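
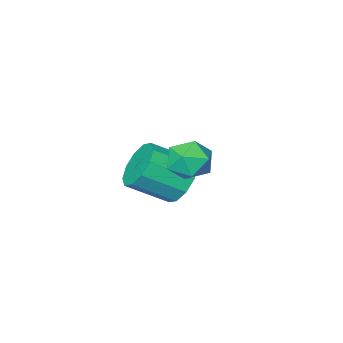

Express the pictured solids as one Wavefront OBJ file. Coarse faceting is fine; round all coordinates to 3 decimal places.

v 2.091 -2.159 -3.731
v 2.622 -2.067 -4.427
v 3.781 -2.688 -3.624
v 3.249 -2.781 -2.929
v 2.657 -1.615 -4.127
v 3.816 -2.236 -3.324
v 2.476 -1.37 -3.676
v 3.634 -1.991 -2.874
v 2.148 -1.427 -3.247
v 3.306 -2.048 -2.444
v 1.798 -1.764 -3.002
v 2.956 -2.385 -2.199
v 1.559 -2.252 -3.036
v 2.718 -2.873 -2.233
v 1.524 -2.704 -3.336
v 2.683 -3.325 -2.533
v 1.706 -2.949 -3.786
v 2.864 -3.57 -2.984
v 2.034 -2.892 -4.216
v 3.192 -3.513 -3.413
v 2.384 -2.555 -4.461
v 3.542 -3.176 -3.658
v 4.201 0.958 -0.378
v 4.44 0.579 -0.988
v 3.04 0.701 -0.672
v 3.279 0.322 -1.282
v 3.411 0.046 -0.59
v 4.129 0.205 -0.408
v 3.351 1.075 -1.252
v 4.069 1.234 -1.07
v 3.915 0.651 -1.528
v 3.952 0.015 -1.119
v 3.528 1.265 -0.541
v 3.565 0.629 -0.132
f 2 1 5
f 2 5 3
f 3 5 6
f 3 6 4
f 5 1 7
f 5 7 6
f 6 7 8
f 6 8 4
f 7 1 9
f 7 9 8
f 8 9 10
f 8 10 4
f 9 1 11
f 9 11 10
f 10 11 12
f 10 12 4
f 11 1 13
f 11 13 12
f 12 13 14
f 12 14 4
f 13 1 15
f 13 15 14
f 14 15 16
f 14 16 4
f 15 1 17
f 15 17 16
f 16 17 18
f 16 18 4
f 17 1 19
f 17 19 18
f 18 19 20
f 18 20 4
f 19 1 21
f 19 21 20
f 20 21 22
f 20 22 4
f 21 1 2
f 21 2 22
f 22 2 3
f 22 3 4
f 23 34 28
f 23 28 24
f 23 24 30
f 23 30 33
f 23 33 34
f 24 28 32
f 28 34 27
f 34 33 25
f 33 30 29
f 30 24 31
f 26 32 27
f 26 27 25
f 26 25 29
f 26 29 31
f 26 31 32
f 27 32 28
f 25 27 34
f 29 25 33
f 31 29 30
f 32 31 24



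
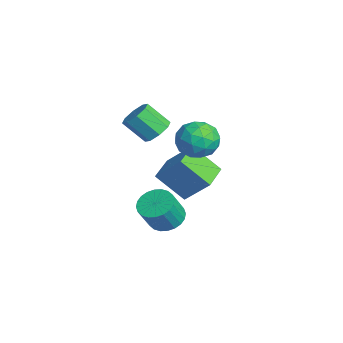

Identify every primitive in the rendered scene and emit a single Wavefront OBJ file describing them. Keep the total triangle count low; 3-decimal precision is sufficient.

v 0.254 0.904 2.626
v 0.768 1.31 3.213
v 0.241 0.262 4.401
v -0.274 -0.144 3.814
v 0.153 1.581 3.179
v -0.374 0.533 4.367
v -0.404 1.456 2.821
v -0.931 0.407 4.009
v -0.575 1.007 2.349
v -1.102 -0.042 3.537
v -0.261 0.498 2.039
v -0.788 -0.55 3.227
v 0.354 0.227 2.073
v -0.173 -0.821 3.261
v 0.911 0.353 2.431
v 0.384 -0.696 3.619
v 1.082 0.802 2.903
v 0.555 -0.247 4.091
v 0.551 2.219 -2.425
v -0.217 0.865 -0.942
v -0.923 3.207 -2.287
v -1.691 1.852 -0.804
v 1.431 3.328 -0.956
v 0.663 1.973 0.527
v -0.043 4.315 -0.818
v -0.811 2.961 0.665
v 1.774 3.695 2.81
v 2.43 3.143 1.943
v 1.31 1.937 3.577
v 1.966 1.385 2.71
v 2.525 2.038 3.575
v 2.812 3.125 3.101
v 0.928 1.955 2.419
v 1.215 3.042 1.945
v 1.908 2.068 1.701
v 2.895 2.119 2.416
v 0.845 2.961 3.104
v 1.832 3.012 3.819
v 2.143 3.573 2.309
v 1.597 1.507 3.211
v 1.926 1.891 3.72
v 2.312 1.566 3.21
v 2.367 3.563 2.99
v 2.753 3.238 2.48
v 2.809 2.589 3.44
v 0.987 1.842 3.04
v 1.373 1.517 2.53
v 1.428 3.514 2.31
v 1.814 3.189 1.8
v 0.931 2.491 2.08
v 2.221 2.617 1.657
v 1.949 1.584 2.108
v 1.338 1.919 1.937
v 1.507 2.557 1.658
v 2.802 2.647 2.077
v 2.529 1.614 2.528
v 2.857 1.998 3.037
v 3.026 2.636 2.758
v 2.494 2.015 1.935
v 1.211 3.466 2.992
v 0.938 2.433 3.443
v 0.714 2.444 2.762
v 0.883 3.082 2.483
v 1.791 3.496 3.412
v 1.519 2.463 3.863
v 2.233 2.523 3.862
v 2.402 3.161 3.583
v 1.246 3.065 3.585
v 0.646 1.264 -3.543
v 1.63 1.446 -3.789
v 2.137 0.718 -2.304
v 1.154 0.536 -2.057
v 1.535 1.783 -3.592
v 2.042 1.055 -2.107
v 1.305 2.041 -3.387
v 1.812 1.313 -1.902
v 0.974 2.18 -3.205
v 1.482 1.452 -1.72
v 0.594 2.18 -3.075
v 1.101 1.453 -1.59
v 0.222 2.041 -3.017
v 0.729 1.313 -1.531
v -0.086 1.783 -3.038
v 0.421 1.055 -1.553
v -0.282 1.447 -3.136
v 0.225 0.719 -1.651
v -0.337 1.082 -3.296
v 0.17 0.354 -1.811
v -0.242 0.745 -3.493
v 0.265 0.017 -2.008
v -0.012 0.487 -3.698
v 0.495 -0.241 -2.213
v 0.318 0.348 -3.88
v 0.826 -0.38 -2.395
v 0.699 0.347 -4.01
v 1.206 -0.38 -2.525
v 1.071 0.487 -4.069
v 1.578 -0.241 -2.583
v 1.379 0.745 -4.047
v 1.886 0.017 -2.562
v 1.575 1.081 -3.949
v 2.082 0.353 -2.464
f 2 1 5
f 2 5 3
f 3 5 6
f 3 6 4
f 5 1 7
f 5 7 6
f 6 7 8
f 6 8 4
f 7 1 9
f 7 9 8
f 8 9 10
f 8 10 4
f 9 1 11
f 9 11 10
f 10 11 12
f 10 12 4
f 11 1 13
f 11 13 12
f 12 13 14
f 12 14 4
f 13 1 15
f 13 15 14
f 14 15 16
f 14 16 4
f 15 1 17
f 15 17 16
f 16 17 18
f 16 18 4
f 17 1 2
f 17 2 18
f 18 2 3
f 18 3 4
f 20 22 19
f 23 20 19
f 19 22 21
f 21 23 19
f 20 26 22
f 24 20 23
f 24 26 20
f 22 26 21
f 25 23 21
f 21 26 25
f 25 24 23
f 26 24 25
f 27 64 43
f 64 38 67
f 43 67 32
f 64 67 43
f 27 43 39
f 43 32 44
f 39 44 28
f 43 44 39
f 27 39 48
f 39 28 49
f 48 49 34
f 39 49 48
f 27 48 60
f 48 34 63
f 60 63 37
f 48 63 60
f 27 60 64
f 60 37 68
f 64 68 38
f 60 68 64
f 28 44 55
f 44 32 58
f 55 58 36
f 44 58 55
f 32 67 45
f 67 38 66
f 45 66 31
f 67 66 45
f 38 68 65
f 68 37 61
f 65 61 29
f 68 61 65
f 37 63 62
f 63 34 50
f 62 50 33
f 63 50 62
f 34 49 54
f 49 28 51
f 54 51 35
f 49 51 54
f 30 56 42
f 56 36 57
f 42 57 31
f 56 57 42
f 30 42 40
f 42 31 41
f 40 41 29
f 42 41 40
f 30 40 47
f 40 29 46
f 47 46 33
f 40 46 47
f 30 47 52
f 47 33 53
f 52 53 35
f 47 53 52
f 30 52 56
f 52 35 59
f 56 59 36
f 52 59 56
f 31 57 45
f 57 36 58
f 45 58 32
f 57 58 45
f 29 41 65
f 41 31 66
f 65 66 38
f 41 66 65
f 33 46 62
f 46 29 61
f 62 61 37
f 46 61 62
f 35 53 54
f 53 33 50
f 54 50 34
f 53 50 54
f 36 59 55
f 59 35 51
f 55 51 28
f 59 51 55
f 70 69 73
f 70 73 71
f 71 73 74
f 71 74 72
f 73 69 75
f 73 75 74
f 74 75 76
f 74 76 72
f 75 69 77
f 75 77 76
f 76 77 78
f 76 78 72
f 77 69 79
f 77 79 78
f 78 79 80
f 78 80 72
f 79 69 81
f 79 81 80
f 80 81 82
f 80 82 72
f 81 69 83
f 81 83 82
f 82 83 84
f 82 84 72
f 83 69 85
f 83 85 84
f 84 85 86
f 84 86 72
f 85 69 87
f 85 87 86
f 86 87 88
f 86 88 72
f 87 69 89
f 87 89 88
f 88 89 90
f 88 90 72
f 89 69 91
f 89 91 90
f 90 91 92
f 90 92 72
f 91 69 93
f 91 93 92
f 92 93 94
f 92 94 72
f 93 69 95
f 93 95 94
f 94 95 96
f 94 96 72
f 95 69 97
f 95 97 96
f 96 97 98
f 96 98 72
f 97 69 99
f 97 99 98
f 98 99 100
f 98 100 72
f 99 69 101
f 99 101 100
f 100 101 102
f 100 102 72
f 101 69 70
f 101 70 102
f 102 70 71
f 102 71 72



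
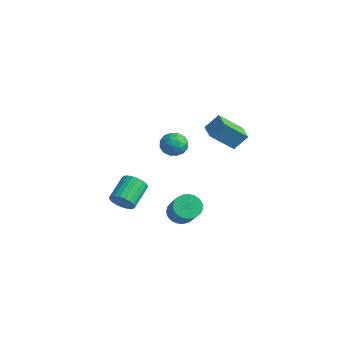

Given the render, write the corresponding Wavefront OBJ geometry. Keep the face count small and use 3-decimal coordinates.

v -1.512 -0.916 -3.046
v -1.241 -0.485 -3.65
v -1.778 0.907 -2.898
v -2.048 0.476 -2.294
v -1.548 -0.551 -3.746
v -2.085 0.84 -2.994
v -1.849 -0.681 -3.721
v -2.386 0.71 -2.969
v -2.091 -0.851 -3.579
v -2.628 0.54 -2.827
v -2.234 -1.033 -3.345
v -2.77 0.359 -2.593
v -2.251 -1.194 -3.059
v -2.788 0.198 -2.307
v -2.141 -1.307 -2.771
v -2.677 0.085 -2.019
v -1.921 -1.352 -2.53
v -2.458 0.039 -1.779
v -1.631 -1.322 -2.379
v -2.168 0.069 -1.627
v -1.321 -1.222 -2.343
v -1.857 0.17 -1.591
v -1.043 -1.068 -2.428
v -1.58 0.323 -1.677
v -0.846 -0.889 -2.621
v -1.383 0.503 -1.869
v -0.765 -0.714 -2.886
v -1.301 0.678 -2.135
v -0.812 -0.574 -3.18
v -1.349 0.818 -2.428
v -0.981 -0.493 -3.45
v -1.517 0.899 -2.698
v 2.252 3.471 2.013
v 1.671 2.258 3.253
v 2.616 4.153 2.851
v 2.035 2.939 4.091
v 3.225 2.981 1.989
v 2.644 1.767 3.229
v 3.589 3.662 2.827
v 3.008 2.449 4.067
v -2.78 4.602 -1.371
v -2.093 4.08 -1.499
v -3.307 3.68 -0.441
v -2.62 3.158 -0.569
v -2.517 3.923 -0.162
v -2.191 4.493 -0.737
v -3.209 3.267 -1.203
v -2.883 3.837 -1.778
v -2.358 3.255 -1.395
v -1.93 3.66 -0.751
v -3.47 4.1 -1.189
v -3.042 4.505 -0.545
v -2.39 4.422 -1.517
v -3.01 3.338 -0.423
v -2.95 3.788 -0.184
v -2.546 3.481 -0.259
v -2.448 4.665 -1.069
v -2.044 4.357 -1.144
v -2.293 4.265 -0.358
v -3.356 3.403 -0.796
v -2.952 3.095 -0.871
v -2.854 4.279 -1.681
v -2.45 3.972 -1.756
v -3.107 3.495 -1.582
v -2.142 3.63 -1.531
v -2.452 3.088 -0.984
v -2.798 3.152 -1.357
v -2.606 3.487 -1.695
v -1.89 3.868 -1.153
v -2.201 3.326 -0.606
v -2.14 3.776 -0.366
v -1.948 4.111 -0.704
v -2.046 3.383 -1.092
v -3.199 4.434 -1.334
v -3.51 3.892 -0.787
v -3.452 3.649 -1.236
v -3.26 3.984 -1.574
v -2.948 4.672 -0.956
v -3.258 4.13 -0.409
v -2.794 4.273 -0.245
v -2.602 4.608 -0.583
v -3.354 4.377 -0.848
v -0.064 2.123 -4.472
v 0.455 1.834 -5.066
v 1.783 1.167 -3.581
v 1.264 1.457 -2.988
v 0.57 2.16 -5.022
v 1.898 1.494 -3.537
v 0.576 2.481 -4.883
v 1.903 1.815 -3.399
v 0.471 2.739 -4.673
v 1.798 2.073 -3.189
v 0.273 2.891 -4.429
v 1.6 2.225 -2.944
v 0.017 2.911 -4.191
v 1.345 2.244 -2.707
v -0.252 2.794 -4.003
v 1.075 2.127 -2.518
v -0.489 2.561 -3.895
v 0.838 1.894 -2.411
v -0.653 2.252 -3.888
v 0.674 1.586 -2.403
v -0.714 1.921 -3.981
v 0.613 1.255 -2.496
v -0.663 1.625 -4.16
v 0.664 0.959 -2.675
v -0.509 1.415 -4.392
v 0.818 0.749 -2.907
v -0.277 1.328 -4.638
v 1.05 0.662 -3.154
v -0.009 1.378 -4.856
v 1.319 0.712 -3.371
v 0.251 1.557 -5.007
v 1.578 0.891 -3.523
f 2 1 5
f 2 5 3
f 3 5 6
f 3 6 4
f 5 1 7
f 5 7 6
f 6 7 8
f 6 8 4
f 7 1 9
f 7 9 8
f 8 9 10
f 8 10 4
f 9 1 11
f 9 11 10
f 10 11 12
f 10 12 4
f 11 1 13
f 11 13 12
f 12 13 14
f 12 14 4
f 13 1 15
f 13 15 14
f 14 15 16
f 14 16 4
f 15 1 17
f 15 17 16
f 16 17 18
f 16 18 4
f 17 1 19
f 17 19 18
f 18 19 20
f 18 20 4
f 19 1 21
f 19 21 20
f 20 21 22
f 20 22 4
f 21 1 23
f 21 23 22
f 22 23 24
f 22 24 4
f 23 1 25
f 23 25 24
f 24 25 26
f 24 26 4
f 25 1 27
f 25 27 26
f 26 27 28
f 26 28 4
f 27 1 29
f 27 29 28
f 28 29 30
f 28 30 4
f 29 1 31
f 29 31 30
f 30 31 32
f 30 32 4
f 31 1 2
f 31 2 32
f 32 2 3
f 32 3 4
f 34 36 33
f 37 34 33
f 33 36 35
f 35 37 33
f 34 40 36
f 38 34 37
f 38 40 34
f 36 40 35
f 39 37 35
f 35 40 39
f 39 38 37
f 40 38 39
f 41 78 57
f 78 52 81
f 57 81 46
f 78 81 57
f 41 57 53
f 57 46 58
f 53 58 42
f 57 58 53
f 41 53 62
f 53 42 63
f 62 63 48
f 53 63 62
f 41 62 74
f 62 48 77
f 74 77 51
f 62 77 74
f 41 74 78
f 74 51 82
f 78 82 52
f 74 82 78
f 42 58 69
f 58 46 72
f 69 72 50
f 58 72 69
f 46 81 59
f 81 52 80
f 59 80 45
f 81 80 59
f 52 82 79
f 82 51 75
f 79 75 43
f 82 75 79
f 51 77 76
f 77 48 64
f 76 64 47
f 77 64 76
f 48 63 68
f 63 42 65
f 68 65 49
f 63 65 68
f 44 70 56
f 70 50 71
f 56 71 45
f 70 71 56
f 44 56 54
f 56 45 55
f 54 55 43
f 56 55 54
f 44 54 61
f 54 43 60
f 61 60 47
f 54 60 61
f 44 61 66
f 61 47 67
f 66 67 49
f 61 67 66
f 44 66 70
f 66 49 73
f 70 73 50
f 66 73 70
f 45 71 59
f 71 50 72
f 59 72 46
f 71 72 59
f 43 55 79
f 55 45 80
f 79 80 52
f 55 80 79
f 47 60 76
f 60 43 75
f 76 75 51
f 60 75 76
f 49 67 68
f 67 47 64
f 68 64 48
f 67 64 68
f 50 73 69
f 73 49 65
f 69 65 42
f 73 65 69
f 84 83 87
f 84 87 85
f 85 87 88
f 85 88 86
f 87 83 89
f 87 89 88
f 88 89 90
f 88 90 86
f 89 83 91
f 89 91 90
f 90 91 92
f 90 92 86
f 91 83 93
f 91 93 92
f 92 93 94
f 92 94 86
f 93 83 95
f 93 95 94
f 94 95 96
f 94 96 86
f 95 83 97
f 95 97 96
f 96 97 98
f 96 98 86
f 97 83 99
f 97 99 98
f 98 99 100
f 98 100 86
f 99 83 101
f 99 101 100
f 100 101 102
f 100 102 86
f 101 83 103
f 101 103 102
f 102 103 104
f 102 104 86
f 103 83 105
f 103 105 104
f 104 105 106
f 104 106 86
f 105 83 107
f 105 107 106
f 106 107 108
f 106 108 86
f 107 83 109
f 107 109 108
f 108 109 110
f 108 110 86
f 109 83 111
f 109 111 110
f 110 111 112
f 110 112 86
f 111 83 113
f 111 113 112
f 112 113 114
f 112 114 86
f 113 83 84
f 113 84 114
f 114 84 85
f 114 85 86



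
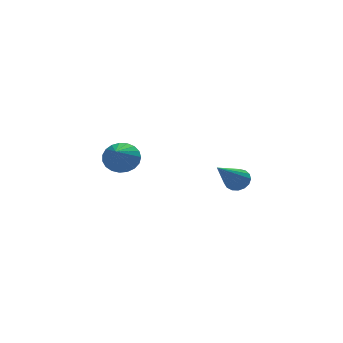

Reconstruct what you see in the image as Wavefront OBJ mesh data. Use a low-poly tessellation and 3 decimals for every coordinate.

v -2.747 2.682 -2.645
v -2.132 2.823 -2.046
v -3.313 1.038 -1.675
v -2.415 3.002 -1.907
v -2.754 3.125 -1.896
v -3.093 3.172 -2.014
v -3.372 3.134 -2.242
v -3.543 3.018 -2.539
v -3.576 2.843 -2.854
v -3.466 2.641 -3.133
v -3.232 2.446 -3.327
v -2.914 2.291 -3.404
v -2.567 2.204 -3.349
v -2.251 2.2 -3.172
v -2.021 2.279 -2.905
v -1.917 2.427 -2.592
v -1.956 2.62 -2.288
v 1.198 -2.652 -2.379
v 1.69 -2.775 -2.041
v 0.002 -3.988 -1.121
v 1.571 -2.544 -1.909
v 1.366 -2.337 -1.885
v 1.123 -2.203 -1.974
v 0.896 -2.172 -2.155
v 0.739 -2.25 -2.388
v 0.687 -2.421 -2.619
v 0.752 -2.645 -2.795
v 0.919 -2.871 -2.876
v 1.15 -3.046 -2.843
v 1.392 -3.131 -2.703
v 1.589 -3.107 -2.49
v 1.697 -2.978 -2.251
f 2 1 4
f 2 4 3
f 4 1 5
f 4 5 3
f 5 1 6
f 5 6 3
f 6 1 7
f 6 7 3
f 7 1 8
f 7 8 3
f 8 1 9
f 8 9 3
f 9 1 10
f 9 10 3
f 10 1 11
f 10 11 3
f 11 1 12
f 11 12 3
f 12 1 13
f 12 13 3
f 13 1 14
f 13 14 3
f 14 1 15
f 14 15 3
f 15 1 16
f 15 16 3
f 16 1 17
f 16 17 3
f 17 1 2
f 17 2 3
f 19 18 21
f 19 21 20
f 21 18 22
f 21 22 20
f 22 18 23
f 22 23 20
f 23 18 24
f 23 24 20
f 24 18 25
f 24 25 20
f 25 18 26
f 25 26 20
f 26 18 27
f 26 27 20
f 27 18 28
f 27 28 20
f 28 18 29
f 28 29 20
f 29 18 30
f 29 30 20
f 30 18 31
f 30 31 20
f 31 18 32
f 31 32 20
f 32 18 19
f 32 19 20



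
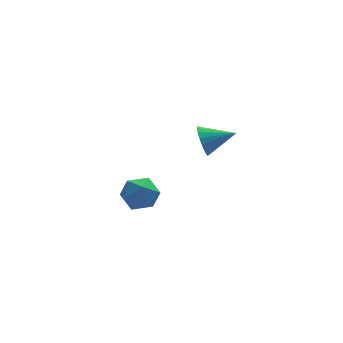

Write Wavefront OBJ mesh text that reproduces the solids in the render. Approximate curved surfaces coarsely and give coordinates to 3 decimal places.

v 0.513 1.841 -3.577
v 1.432 1.349 -3.942
v -0.292 0.251 -3.458
v 0.627 -0.241 -3.823
v 0.611 0.225 -2.822
v 1.108 1.208 -2.896
v 0.032 0.392 -4.504
v 0.529 1.375 -4.578
v 1.134 0.453 -4.515
v 1.492 0.35 -3.476
v -0.352 1.25 -3.924
v 0.006 1.147 -2.885
v 2.625 -3.387 2.627
v 2.929 -2.99 1.903
v 4.155 -3.673 3.113
v 2.906 -2.711 2.139
v 2.835 -2.549 2.459
v 2.728 -2.532 2.808
v 2.602 -2.662 3.126
v 2.481 -2.918 3.358
v 2.385 -3.255 3.464
v 2.33 -3.615 3.424
v 2.326 -3.935 3.248
v 2.374 -4.161 2.963
v 2.465 -4.252 2.621
v 2.584 -4.195 2.28
v 2.711 -3.997 1.999
v 2.822 -3.694 1.827
v 2.899 -3.338 1.793
f 1 12 6
f 1 6 2
f 1 2 8
f 1 8 11
f 1 11 12
f 2 6 10
f 6 12 5
f 12 11 3
f 11 8 7
f 8 2 9
f 4 10 5
f 4 5 3
f 4 3 7
f 4 7 9
f 4 9 10
f 5 10 6
f 3 5 12
f 7 3 11
f 9 7 8
f 10 9 2
f 14 13 16
f 14 16 15
f 16 13 17
f 16 17 15
f 17 13 18
f 17 18 15
f 18 13 19
f 18 19 15
f 19 13 20
f 19 20 15
f 20 13 21
f 20 21 15
f 21 13 22
f 21 22 15
f 22 13 23
f 22 23 15
f 23 13 24
f 23 24 15
f 24 13 25
f 24 25 15
f 25 13 26
f 25 26 15
f 26 13 27
f 26 27 15
f 27 13 28
f 27 28 15
f 28 13 29
f 28 29 15
f 29 13 14
f 29 14 15



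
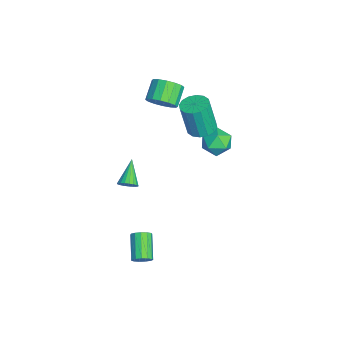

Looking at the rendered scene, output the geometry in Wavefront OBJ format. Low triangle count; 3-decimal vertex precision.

v -2.927 4.265 -1.571
v -2.388 3.427 -1.735
v -3.732 3.513 -0.365
v -3.193 2.675 -0.529
v -2.747 3.493 -0.143
v -2.25 3.959 -0.888
v -3.87 2.981 -1.212
v -3.373 3.447 -1.957
v -2.972 2.634 -1.513
v -2.278 2.95 -0.852
v -3.842 3.99 -1.248
v -3.148 4.306 -0.587
v -2.823 0.339 2.892
v -2.287 0.259 3.66
v -3.342 0.661 4.437
v -3.877 0.741 3.668
v -2.224 0.717 3.509
v -3.278 1.119 4.286
v -2.32 1.074 3.193
v -3.375 1.476 3.97
v -2.552 1.234 2.796
v -3.606 1.636 3.573
v -2.856 1.154 2.425
v -3.91 1.556 3.202
v -3.151 0.856 2.178
v -4.205 1.258 2.955
v -3.358 0.419 2.123
v -4.413 0.821 2.9
v -3.422 -0.039 2.274
v -4.476 0.363 3.051
v -3.325 -0.396 2.59
v -4.38 0.006 3.367
v -3.094 -0.556 2.987
v -4.148 -0.154 3.764
v -2.79 -0.476 3.358
v -3.844 -0.074 4.135
v -2.495 -0.178 3.605
v -3.549 0.224 4.382
v 3.314 -1.636 1.725
v 3.634 -1.331 2.101
v 1.986 -1.384 2.655
v 3.56 -1.16 1.948
v 3.443 -1.071 1.757
v 3.304 -1.08 1.56
v 3.166 -1.185 1.392
v 3.054 -1.368 1.282
v 2.987 -1.597 1.248
v 2.977 -1.833 1.297
v 3.024 -2.035 1.42
v 3.122 -2.168 1.596
v 3.253 -2.209 1.794
v 3.395 -2.151 1.98
v 3.522 -2.004 2.123
v 3.614 -1.793 2.197
v 3.653 -1.555 2.189
v -2.524 2.598 0.823
v -1.7 2.894 0.91
v -1.772 2.458 3.045
v -2.596 2.162 2.957
v -1.965 3.259 0.976
v -2.036 2.824 3.111
v -2.379 3.447 1.001
v -2.45 3.012 3.136
v -2.832 3.408 0.978
v -2.903 2.972 3.112
v -3.203 3.151 0.913
v -3.274 2.715 3.048
v -3.392 2.746 0.824
v -3.463 2.311 2.959
v -3.348 2.302 0.735
v -3.42 1.866 2.87
v -3.084 1.936 0.669
v -3.155 1.501 2.804
v -2.67 1.748 0.644
v -2.741 1.313 2.779
v -2.217 1.788 0.668
v -2.288 1.352 2.802
v -1.846 2.045 0.732
v -1.917 1.609 2.867
v -1.657 2.449 0.821
v -1.728 2.014 2.956
v 4.469 -0.942 -4.021
v 4.781 -0.964 -3.509
v 3.363 -0.98 -2.647
v 3.051 -0.958 -3.159
v 4.735 -0.637 -3.579
v 3.317 -0.652 -2.716
v 4.605 -0.406 -3.789
v 3.186 -0.422 -2.926
v 4.431 -0.346 -4.072
v 3.013 -0.361 -3.21
v 4.27 -0.475 -4.34
v 2.852 -0.49 -3.478
v 4.172 -0.752 -4.507
v 2.754 -0.768 -3.644
v 4.168 -1.09 -4.519
v 2.75 -1.105 -3.656
v 4.26 -1.381 -4.373
v 2.842 -1.396 -3.511
v 4.418 -1.533 -4.116
v 3 -1.548 -3.253
v 4.593 -1.497 -3.828
v 3.174 -1.512 -2.966
v 4.728 -1.285 -3.602
v 3.309 -1.301 -2.74
f 1 12 6
f 1 6 2
f 1 2 8
f 1 8 11
f 1 11 12
f 2 6 10
f 6 12 5
f 12 11 3
f 11 8 7
f 8 2 9
f 4 10 5
f 4 5 3
f 4 3 7
f 4 7 9
f 4 9 10
f 5 10 6
f 3 5 12
f 7 3 11
f 9 7 8
f 10 9 2
f 14 13 17
f 14 17 15
f 15 17 18
f 15 18 16
f 17 13 19
f 17 19 18
f 18 19 20
f 18 20 16
f 19 13 21
f 19 21 20
f 20 21 22
f 20 22 16
f 21 13 23
f 21 23 22
f 22 23 24
f 22 24 16
f 23 13 25
f 23 25 24
f 24 25 26
f 24 26 16
f 25 13 27
f 25 27 26
f 26 27 28
f 26 28 16
f 27 13 29
f 27 29 28
f 28 29 30
f 28 30 16
f 29 13 31
f 29 31 30
f 30 31 32
f 30 32 16
f 31 13 33
f 31 33 32
f 32 33 34
f 32 34 16
f 33 13 35
f 33 35 34
f 34 35 36
f 34 36 16
f 35 13 37
f 35 37 36
f 36 37 38
f 36 38 16
f 37 13 14
f 37 14 38
f 38 14 15
f 38 15 16
f 40 39 42
f 40 42 41
f 42 39 43
f 42 43 41
f 43 39 44
f 43 44 41
f 44 39 45
f 44 45 41
f 45 39 46
f 45 46 41
f 46 39 47
f 46 47 41
f 47 39 48
f 47 48 41
f 48 39 49
f 48 49 41
f 49 39 50
f 49 50 41
f 50 39 51
f 50 51 41
f 51 39 52
f 51 52 41
f 52 39 53
f 52 53 41
f 53 39 54
f 53 54 41
f 54 39 55
f 54 55 41
f 55 39 40
f 55 40 41
f 57 56 60
f 57 60 58
f 58 60 61
f 58 61 59
f 60 56 62
f 60 62 61
f 61 62 63
f 61 63 59
f 62 56 64
f 62 64 63
f 63 64 65
f 63 65 59
f 64 56 66
f 64 66 65
f 65 66 67
f 65 67 59
f 66 56 68
f 66 68 67
f 67 68 69
f 67 69 59
f 68 56 70
f 68 70 69
f 69 70 71
f 69 71 59
f 70 56 72
f 70 72 71
f 71 72 73
f 71 73 59
f 72 56 74
f 72 74 73
f 73 74 75
f 73 75 59
f 74 56 76
f 74 76 75
f 75 76 77
f 75 77 59
f 76 56 78
f 76 78 77
f 77 78 79
f 77 79 59
f 78 56 80
f 78 80 79
f 79 80 81
f 79 81 59
f 80 56 57
f 80 57 81
f 81 57 58
f 81 58 59
f 83 82 86
f 83 86 84
f 84 86 87
f 84 87 85
f 86 82 88
f 86 88 87
f 87 88 89
f 87 89 85
f 88 82 90
f 88 90 89
f 89 90 91
f 89 91 85
f 90 82 92
f 90 92 91
f 91 92 93
f 91 93 85
f 92 82 94
f 92 94 93
f 93 94 95
f 93 95 85
f 94 82 96
f 94 96 95
f 95 96 97
f 95 97 85
f 96 82 98
f 96 98 97
f 97 98 99
f 97 99 85
f 98 82 100
f 98 100 99
f 99 100 101
f 99 101 85
f 100 82 102
f 100 102 101
f 101 102 103
f 101 103 85
f 102 82 104
f 102 104 103
f 103 104 105
f 103 105 85
f 104 82 83
f 104 83 105
f 105 83 84
f 105 84 85



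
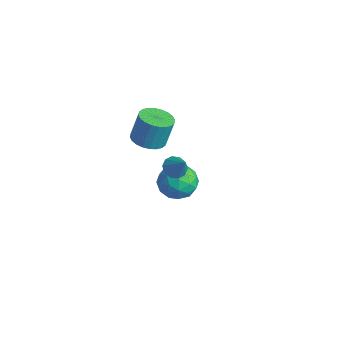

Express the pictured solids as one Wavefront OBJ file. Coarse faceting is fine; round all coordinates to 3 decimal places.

v -0.623 0.58 -1.981
v 0.269 0.12 -1.748
v -0.749 -0.36 -3.352
v 0.143 -0.82 -3.119
v -0.691 -0.99 -2.539
v -0.613 -0.409 -1.691
v 0.133 0.169 -3.409
v 0.211 0.75 -2.561
v 0.737 -0.134 -2.63
v 0.227 -0.85 -2.093
v -0.707 0.61 -3.007
v -1.217 -0.106 -2.47
v -0.166 0.432 -1.744
v -0.314 -0.672 -3.356
v -0.804 -0.772 -3.015
v -0.28 -1.042 -2.878
v -0.685 0.121 -1.711
v -0.16 -0.149 -1.574
v -0.725 -0.801 -2.039
v -0.32 -0.091 -3.526
v 0.205 -0.361 -3.389
v -0.2 0.802 -2.222
v 0.324 0.532 -2.085
v 0.245 0.561 -3.061
v 0.633 0.013 -2.126
v 0.559 -0.539 -2.932
v 0.554 0.042 -3.102
v 0.599 0.383 -2.603
v 0.334 -0.408 -1.81
v 0.26 -0.96 -2.616
v -0.231 -1.061 -2.275
v -0.185 -0.719 -1.777
v 0.609 -0.557 -2.328
v -0.74 0.72 -2.484
v -0.814 0.168 -3.29
v -0.295 0.479 -3.323
v -0.249 0.821 -2.825
v -1.039 0.299 -2.168
v -1.113 -0.253 -2.974
v -1.079 -0.623 -2.497
v -1.034 -0.282 -1.998
v -1.089 0.317 -2.772
v 2.987 -2.197 2.097
v 3.387 -1.945 1.744
v 3.733 -2.143 2.983
v 3.188 -1.68 1.896
v 2.912 -1.612 2.124
v 2.665 -1.768 2.342
v 2.54 -2.087 2.467
v 2.586 -2.449 2.45
v 2.785 -2.714 2.298
v 3.061 -2.782 2.07
v 3.309 -2.626 1.852
v 3.433 -2.307 1.727
v 0.748 -2.238 2.331
v 1.576 -2.295 2.31
v 1.64 -1.879 3.708
v 0.812 -1.822 3.729
v 1.532 -1.987 2.221
v 1.595 -1.571 3.619
v 1.368 -1.717 2.148
v 1.432 -1.302 3.546
v 1.11 -1.526 2.103
v 1.174 -1.111 3.501
v 0.797 -1.444 2.093
v 0.861 -1.029 3.491
v 0.477 -1.483 2.119
v 0.54 -1.067 3.517
v 0.197 -1.636 2.177
v 0.261 -1.221 3.575
v 0.002 -1.881 2.259
v 0.066 -1.466 3.657
v -0.08 -2.181 2.352
v -0.016 -1.765 3.75
v -0.035 -2.489 2.441
v 0.028 -2.073 3.839
v 0.128 -2.758 2.514
v 0.192 -2.343 3.912
v 0.386 -2.949 2.559
v 0.45 -2.534 3.957
v 0.699 -3.031 2.569
v 0.763 -2.616 3.967
v 1.02 -2.993 2.543
v 1.083 -2.577 3.941
v 1.299 -2.839 2.485
v 1.363 -2.424 3.883
v 1.494 -2.594 2.403
v 1.558 -2.179 3.801
f 1 38 17
f 38 12 41
f 17 41 6
f 38 41 17
f 1 17 13
f 17 6 18
f 13 18 2
f 17 18 13
f 1 13 22
f 13 2 23
f 22 23 8
f 13 23 22
f 1 22 34
f 22 8 37
f 34 37 11
f 22 37 34
f 1 34 38
f 34 11 42
f 38 42 12
f 34 42 38
f 2 18 29
f 18 6 32
f 29 32 10
f 18 32 29
f 6 41 19
f 41 12 40
f 19 40 5
f 41 40 19
f 12 42 39
f 42 11 35
f 39 35 3
f 42 35 39
f 11 37 36
f 37 8 24
f 36 24 7
f 37 24 36
f 8 23 28
f 23 2 25
f 28 25 9
f 23 25 28
f 4 30 16
f 30 10 31
f 16 31 5
f 30 31 16
f 4 16 14
f 16 5 15
f 14 15 3
f 16 15 14
f 4 14 21
f 14 3 20
f 21 20 7
f 14 20 21
f 4 21 26
f 21 7 27
f 26 27 9
f 21 27 26
f 4 26 30
f 26 9 33
f 30 33 10
f 26 33 30
f 5 31 19
f 31 10 32
f 19 32 6
f 31 32 19
f 3 15 39
f 15 5 40
f 39 40 12
f 15 40 39
f 7 20 36
f 20 3 35
f 36 35 11
f 20 35 36
f 9 27 28
f 27 7 24
f 28 24 8
f 27 24 28
f 10 33 29
f 33 9 25
f 29 25 2
f 33 25 29
f 44 43 46
f 44 46 45
f 46 43 47
f 46 47 45
f 47 43 48
f 47 48 45
f 48 43 49
f 48 49 45
f 49 43 50
f 49 50 45
f 50 43 51
f 50 51 45
f 51 43 52
f 51 52 45
f 52 43 53
f 52 53 45
f 53 43 54
f 53 54 45
f 54 43 44
f 54 44 45
f 56 55 59
f 56 59 57
f 57 59 60
f 57 60 58
f 59 55 61
f 59 61 60
f 60 61 62
f 60 62 58
f 61 55 63
f 61 63 62
f 62 63 64
f 62 64 58
f 63 55 65
f 63 65 64
f 64 65 66
f 64 66 58
f 65 55 67
f 65 67 66
f 66 67 68
f 66 68 58
f 67 55 69
f 67 69 68
f 68 69 70
f 68 70 58
f 69 55 71
f 69 71 70
f 70 71 72
f 70 72 58
f 71 55 73
f 71 73 72
f 72 73 74
f 72 74 58
f 73 55 75
f 73 75 74
f 74 75 76
f 74 76 58
f 75 55 77
f 75 77 76
f 76 77 78
f 76 78 58
f 77 55 79
f 77 79 78
f 78 79 80
f 78 80 58
f 79 55 81
f 79 81 80
f 80 81 82
f 80 82 58
f 81 55 83
f 81 83 82
f 82 83 84
f 82 84 58
f 83 55 85
f 83 85 84
f 84 85 86
f 84 86 58
f 85 55 87
f 85 87 86
f 86 87 88
f 86 88 58
f 87 55 56
f 87 56 88
f 88 56 57
f 88 57 58



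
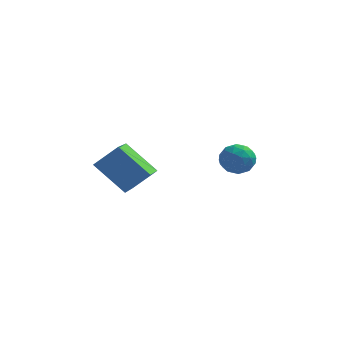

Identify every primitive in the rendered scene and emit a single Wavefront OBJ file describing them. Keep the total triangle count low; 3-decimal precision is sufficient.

v -4.728 0.681 0.672
v -3.713 1.085 1.67
v -4.878 2.587 0.051
v -3.864 2.991 1.05
v -3.236 0.349 -0.71
v -2.222 0.753 0.289
v -3.387 2.255 -1.33
v -2.372 2.659 -0.332
v 0.741 0.869 1.436
v 1.092 1.391 2.01
v 1.988 0.369 1.13
v 2.339 0.891 1.704
v 1.85 0.242 1.961
v 1.08 0.551 2.15
v 2 1.209 0.99
v 1.23 1.518 1.179
v 1.87 1.601 1.735
v 1.777 1.004 2.335
v 1.303 0.756 0.805
v 1.21 0.159 1.405
v 0.807 1.174 1.75
v 2.273 0.586 1.39
v 1.986 0.204 1.541
v 2.192 0.511 1.879
v 0.8 0.68 1.832
v 1.006 0.987 2.169
v 1.452 0.312 2.141
v 2.074 0.773 0.971
v 2.28 1.08 1.308
v 0.888 1.249 1.261
v 1.094 1.556 1.599
v 1.628 1.448 0.999
v 1.47 1.605 1.925
v 2.203 1.31 1.746
v 2.004 1.497 1.326
v 1.551 1.679 1.437
v 1.416 1.253 2.278
v 2.149 0.959 2.098
v 1.862 0.578 2.249
v 1.409 0.76 2.36
v 1.873 1.377 2.116
v 0.931 0.801 1.042
v 1.664 0.507 0.862
v 1.671 1 0.78
v 1.218 1.182 0.891
v 0.877 0.45 1.394
v 1.61 0.155 1.215
v 1.529 0.081 1.703
v 1.076 0.263 1.814
v 1.207 0.383 1.024
f 2 4 1
f 5 2 1
f 1 4 3
f 3 5 1
f 2 8 4
f 6 2 5
f 6 8 2
f 4 8 3
f 7 5 3
f 3 8 7
f 7 6 5
f 8 6 7
f 9 46 25
f 46 20 49
f 25 49 14
f 46 49 25
f 9 25 21
f 25 14 26
f 21 26 10
f 25 26 21
f 9 21 30
f 21 10 31
f 30 31 16
f 21 31 30
f 9 30 42
f 30 16 45
f 42 45 19
f 30 45 42
f 9 42 46
f 42 19 50
f 46 50 20
f 42 50 46
f 10 26 37
f 26 14 40
f 37 40 18
f 26 40 37
f 14 49 27
f 49 20 48
f 27 48 13
f 49 48 27
f 20 50 47
f 50 19 43
f 47 43 11
f 50 43 47
f 19 45 44
f 45 16 32
f 44 32 15
f 45 32 44
f 16 31 36
f 31 10 33
f 36 33 17
f 31 33 36
f 12 38 24
f 38 18 39
f 24 39 13
f 38 39 24
f 12 24 22
f 24 13 23
f 22 23 11
f 24 23 22
f 12 22 29
f 22 11 28
f 29 28 15
f 22 28 29
f 12 29 34
f 29 15 35
f 34 35 17
f 29 35 34
f 12 34 38
f 34 17 41
f 38 41 18
f 34 41 38
f 13 39 27
f 39 18 40
f 27 40 14
f 39 40 27
f 11 23 47
f 23 13 48
f 47 48 20
f 23 48 47
f 15 28 44
f 28 11 43
f 44 43 19
f 28 43 44
f 17 35 36
f 35 15 32
f 36 32 16
f 35 32 36
f 18 41 37
f 41 17 33
f 37 33 10
f 41 33 37



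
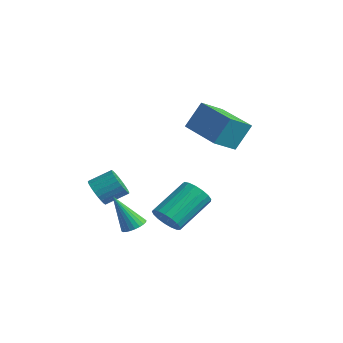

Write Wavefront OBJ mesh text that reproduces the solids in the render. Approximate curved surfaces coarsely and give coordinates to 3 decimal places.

v 0.231 -0.309 -3.641
v 0.831 -0.518 -3.262
v 0.749 1.14 -2.22
v 0.149 1.349 -2.599
v 0.963 -0.338 -3.537
v 0.881 1.32 -2.495
v 0.927 -0.152 -3.836
v 0.846 1.506 -2.794
v 0.732 -0.002 -4.091
v 0.65 1.656 -3.048
v 0.422 0.078 -4.242
v 0.34 1.736 -3.2
v 0.068 0.07 -4.256
v -0.014 1.727 -3.214
v -0.249 -0.026 -4.129
v -0.33 1.632 -3.086
v -0.455 -0.186 -3.89
v -0.537 1.472 -2.848
v -0.505 -0.375 -3.594
v -0.586 1.283 -2.552
v -0.386 -0.548 -3.309
v -0.467 1.11 -2.267
v -0.126 -0.667 -3.1
v -0.207 0.991 -2.058
v 0.216 -0.703 -3.015
v 0.135 0.955 -1.973
v 0.561 -0.65 -3.074
v 0.48 1.008 -2.031
v -0.299 -1.521 -3.781
v 0.045 -1.963 -3.773
v -1.001 -2.039 -2.219
v 0.166 -1.813 -3.669
v 0.216 -1.619 -3.583
v 0.187 -1.41 -3.526
v 0.085 -1.217 -3.509
v -0.076 -1.072 -3.533
v -0.271 -0.994 -3.594
v -0.47 -0.997 -3.685
v -0.643 -1.079 -3.79
v -0.763 -1.229 -3.894
v -0.813 -1.424 -3.98
v -0.784 -1.633 -4.037
v -0.682 -1.825 -4.054
v -0.521 -1.971 -4.03
v -0.326 -2.048 -3.968
v -0.127 -2.046 -3.878
v -2.435 2.831 -0.214
v -2.264 3.563 1.014
v -2.379 3.943 -0.885
v -2.208 4.676 0.343
v -0.332 2.624 -0.383
v -0.161 3.357 0.845
v -0.276 3.737 -1.054
v -0.105 4.469 0.174
v -2.517 -1.698 -2.731
v -2.042 -1.626 -3.241
v -1.589 -0.77 -2.698
v -2.063 -0.842 -2.189
v -2.242 -1.463 -3.331
v -1.789 -0.607 -2.788
v -2.483 -1.336 -3.33
v -2.03 -0.48 -2.787
v -2.73 -1.264 -3.237
v -2.277 -0.408 -2.695
v -2.944 -1.258 -3.068
v -2.491 -0.402 -2.525
v -3.093 -1.319 -2.847
v -2.64 -0.463 -2.305
v -3.155 -1.437 -2.609
v -2.702 -0.582 -2.066
v -3.119 -1.596 -2.39
v -2.666 -0.74 -1.847
v -2.991 -1.77 -2.222
v -2.538 -0.914 -1.679
v -2.791 -1.933 -2.132
v -2.338 -1.077 -1.589
v -2.55 -2.06 -2.133
v -2.097 -1.204 -1.59
v -2.303 -2.132 -2.225
v -1.85 -1.276 -1.683
v -2.089 -2.138 -2.395
v -1.636 -1.282 -1.852
v -1.94 -2.077 -2.615
v -1.487 -1.221 -2.073
v -1.878 -1.958 -2.854
v -1.425 -1.103 -2.311
v -1.914 -1.8 -3.073
v -1.461 -0.944 -2.53
f 2 1 5
f 2 5 3
f 3 5 6
f 3 6 4
f 5 1 7
f 5 7 6
f 6 7 8
f 6 8 4
f 7 1 9
f 7 9 8
f 8 9 10
f 8 10 4
f 9 1 11
f 9 11 10
f 10 11 12
f 10 12 4
f 11 1 13
f 11 13 12
f 12 13 14
f 12 14 4
f 13 1 15
f 13 15 14
f 14 15 16
f 14 16 4
f 15 1 17
f 15 17 16
f 16 17 18
f 16 18 4
f 17 1 19
f 17 19 18
f 18 19 20
f 18 20 4
f 19 1 21
f 19 21 20
f 20 21 22
f 20 22 4
f 21 1 23
f 21 23 22
f 22 23 24
f 22 24 4
f 23 1 25
f 23 25 24
f 24 25 26
f 24 26 4
f 25 1 27
f 25 27 26
f 26 27 28
f 26 28 4
f 27 1 2
f 27 2 28
f 28 2 3
f 28 3 4
f 30 29 32
f 30 32 31
f 32 29 33
f 32 33 31
f 33 29 34
f 33 34 31
f 34 29 35
f 34 35 31
f 35 29 36
f 35 36 31
f 36 29 37
f 36 37 31
f 37 29 38
f 37 38 31
f 38 29 39
f 38 39 31
f 39 29 40
f 39 40 31
f 40 29 41
f 40 41 31
f 41 29 42
f 41 42 31
f 42 29 43
f 42 43 31
f 43 29 44
f 43 44 31
f 44 29 45
f 44 45 31
f 45 29 46
f 45 46 31
f 46 29 30
f 46 30 31
f 48 50 47
f 51 48 47
f 47 50 49
f 49 51 47
f 48 54 50
f 52 48 51
f 52 54 48
f 50 54 49
f 53 51 49
f 49 54 53
f 53 52 51
f 54 52 53
f 56 55 59
f 56 59 57
f 57 59 60
f 57 60 58
f 59 55 61
f 59 61 60
f 60 61 62
f 60 62 58
f 61 55 63
f 61 63 62
f 62 63 64
f 62 64 58
f 63 55 65
f 63 65 64
f 64 65 66
f 64 66 58
f 65 55 67
f 65 67 66
f 66 67 68
f 66 68 58
f 67 55 69
f 67 69 68
f 68 69 70
f 68 70 58
f 69 55 71
f 69 71 70
f 70 71 72
f 70 72 58
f 71 55 73
f 71 73 72
f 72 73 74
f 72 74 58
f 73 55 75
f 73 75 74
f 74 75 76
f 74 76 58
f 75 55 77
f 75 77 76
f 76 77 78
f 76 78 58
f 77 55 79
f 77 79 78
f 78 79 80
f 78 80 58
f 79 55 81
f 79 81 80
f 80 81 82
f 80 82 58
f 81 55 83
f 81 83 82
f 82 83 84
f 82 84 58
f 83 55 85
f 83 85 84
f 84 85 86
f 84 86 58
f 85 55 87
f 85 87 86
f 86 87 88
f 86 88 58
f 87 55 56
f 87 56 88
f 88 56 57
f 88 57 58



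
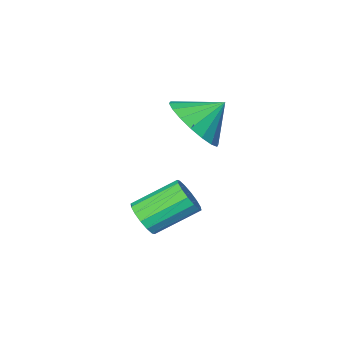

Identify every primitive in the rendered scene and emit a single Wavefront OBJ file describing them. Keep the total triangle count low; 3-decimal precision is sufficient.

v -1.317 1.799 2.564
v -0.613 1.734 3.394
v -2.223 2.101 3.356
v -0.577 2.198 3.258
v -0.688 2.583 2.984
v -0.923 2.813 2.627
v -1.236 2.842 2.258
v -1.566 2.664 1.95
v -1.846 2.315 1.763
v -2.022 1.864 1.735
v -2.058 1.399 1.871
v -1.947 1.014 2.144
v -1.712 0.785 2.501
v -1.399 0.756 2.87
v -1.069 0.933 3.179
v -0.789 1.282 3.366
v 0.441 1.74 -0.995
v 0.754 1.606 -0.43
v -0.568 2.107 0.421
v -0.881 2.24 -0.145
v 0.833 1.931 -0.499
v -0.49 2.432 0.351
v 0.806 2.205 -0.702
v -0.516 2.706 0.148
v 0.682 2.354 -0.983
v -0.641 2.855 -0.133
v 0.493 2.338 -1.268
v -0.829 2.839 -0.417
v 0.29 2.162 -1.479
v -1.032 2.663 -0.629
v 0.128 1.873 -1.561
v -1.194 2.374 -0.71
v 0.05 1.548 -1.491
v -1.273 2.049 -0.641
v 0.076 1.274 -1.288
v -1.246 1.775 -0.438
v 0.201 1.125 -1.007
v -1.122 1.626 -0.157
v 0.389 1.141 -0.723
v -0.933 1.642 0.128
v 0.592 1.317 -0.511
v -0.73 1.818 0.339
f 2 1 4
f 2 4 3
f 4 1 5
f 4 5 3
f 5 1 6
f 5 6 3
f 6 1 7
f 6 7 3
f 7 1 8
f 7 8 3
f 8 1 9
f 8 9 3
f 9 1 10
f 9 10 3
f 10 1 11
f 10 11 3
f 11 1 12
f 11 12 3
f 12 1 13
f 12 13 3
f 13 1 14
f 13 14 3
f 14 1 15
f 14 15 3
f 15 1 16
f 15 16 3
f 16 1 2
f 16 2 3
f 18 17 21
f 18 21 19
f 19 21 22
f 19 22 20
f 21 17 23
f 21 23 22
f 22 23 24
f 22 24 20
f 23 17 25
f 23 25 24
f 24 25 26
f 24 26 20
f 25 17 27
f 25 27 26
f 26 27 28
f 26 28 20
f 27 17 29
f 27 29 28
f 28 29 30
f 28 30 20
f 29 17 31
f 29 31 30
f 30 31 32
f 30 32 20
f 31 17 33
f 31 33 32
f 32 33 34
f 32 34 20
f 33 17 35
f 33 35 34
f 34 35 36
f 34 36 20
f 35 17 37
f 35 37 36
f 36 37 38
f 36 38 20
f 37 17 39
f 37 39 38
f 38 39 40
f 38 40 20
f 39 17 41
f 39 41 40
f 40 41 42
f 40 42 20
f 41 17 18
f 41 18 42
f 42 18 19
f 42 19 20



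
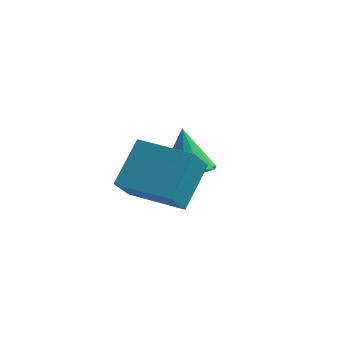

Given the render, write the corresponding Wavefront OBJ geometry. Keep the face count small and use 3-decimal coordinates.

v 2.302 -3.55 -1.763
v 2.154 -4.469 -0.717
v 2.567 -2.11 -0.46
v 2.419 -3.029 0.586
v 4.381 -3.911 -1.786
v 4.233 -4.83 -0.74
v 4.646 -2.471 -0.483
v 4.498 -3.39 0.563
v 3.184 -0.198 -2.441
v 4.12 -0.239 -2.189
v 2.756 0.318 -0.759
v 4.006 0.315 -2.388
v 3.578 0.673 -2.607
v 3 0.698 -2.763
v 2.492 0.381 -2.795
v 2.248 -0.157 -2.692
v 2.362 -0.711 -2.493
v 2.79 -1.069 -2.274
v 3.369 -1.094 -2.118
v 3.877 -0.777 -2.086
f 2 4 1
f 5 2 1
f 1 4 3
f 3 5 1
f 2 8 4
f 6 2 5
f 6 8 2
f 4 8 3
f 7 5 3
f 3 8 7
f 7 6 5
f 8 6 7
f 10 9 12
f 10 12 11
f 12 9 13
f 12 13 11
f 13 9 14
f 13 14 11
f 14 9 15
f 14 15 11
f 15 9 16
f 15 16 11
f 16 9 17
f 16 17 11
f 17 9 18
f 17 18 11
f 18 9 19
f 18 19 11
f 19 9 20
f 19 20 11
f 20 9 10
f 20 10 11



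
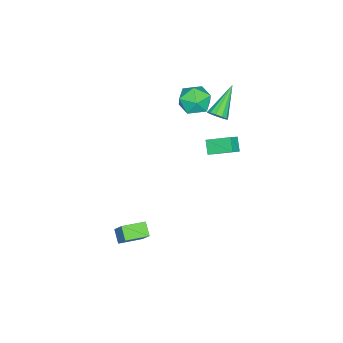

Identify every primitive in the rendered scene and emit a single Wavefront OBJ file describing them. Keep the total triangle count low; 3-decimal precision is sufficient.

v -2.802 2.134 3.073
v -2.504 2.552 3.438
v -4.538 2.206 4.407
v -2.683 2.74 3.196
v -2.899 2.736 2.914
v -3.085 2.54 2.683
v -3.181 2.216 2.576
v -3.156 1.865 2.627
v -3.02 1.6 2.819
v -2.814 1.504 3.092
v -2.604 1.609 3.359
v -2.458 1.88 3.535
v -2.42 2.231 3.565
v 4.028 -0.473 -3.664
v 3.494 -0.992 -3.107
v 2.991 0.458 -3.791
v 2.457 -0.061 -3.234
v 4.543 0.261 -2.486
v 4.009 -0.258 -1.929
v 3.506 1.192 -2.613
v 2.972 0.673 -2.056
v -4.667 0.27 3.349
v -4.007 1.135 3.454
v -3.433 -0.555 2.386
v -2.773 0.31 2.491
v -2.997 -0.315 3.36
v -3.76 0.195 3.955
v -3.68 0.385 1.885
v -4.443 0.895 2.48
v -3.397 1.206 2.549
v -2.975 0.774 3.461
v -4.465 -0.194 2.379
v -4.043 -0.626 3.291
v -3.868 1.514 -1.729
v -4.447 1.091 -1.06
v -4.097 2.96 -1.014
v -4.676 2.538 -0.345
v -3.224 1.382 -1.255
v -3.803 0.96 -0.586
v -3.453 2.829 -0.54
v -4.032 2.406 0.129
f 2 1 4
f 2 4 3
f 4 1 5
f 4 5 3
f 5 1 6
f 5 6 3
f 6 1 7
f 6 7 3
f 7 1 8
f 7 8 3
f 8 1 9
f 8 9 3
f 9 1 10
f 9 10 3
f 10 1 11
f 10 11 3
f 11 1 12
f 11 12 3
f 12 1 13
f 12 13 3
f 13 1 2
f 13 2 3
f 15 17 14
f 18 15 14
f 14 17 16
f 16 18 14
f 15 21 17
f 19 15 18
f 19 21 15
f 17 21 16
f 20 18 16
f 16 21 20
f 20 19 18
f 21 19 20
f 22 33 27
f 22 27 23
f 22 23 29
f 22 29 32
f 22 32 33
f 23 27 31
f 27 33 26
f 33 32 24
f 32 29 28
f 29 23 30
f 25 31 26
f 25 26 24
f 25 24 28
f 25 28 30
f 25 30 31
f 26 31 27
f 24 26 33
f 28 24 32
f 30 28 29
f 31 30 23
f 35 37 34
f 38 35 34
f 34 37 36
f 36 38 34
f 35 41 37
f 39 35 38
f 39 41 35
f 37 41 36
f 40 38 36
f 36 41 40
f 40 39 38
f 41 39 40



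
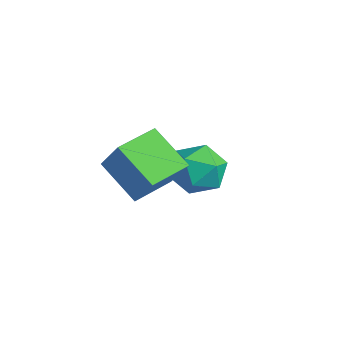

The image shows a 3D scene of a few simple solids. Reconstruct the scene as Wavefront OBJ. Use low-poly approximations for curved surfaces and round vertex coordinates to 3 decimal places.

v -2.14 1.68 -0.018
v -1.777 2.04 0.84
v -2.363 0.24 0.68
v -2 0.6 1.538
v -2.884 0.917 1.197
v -2.746 1.808 0.765
v -1.394 0.472 0.755
v -1.256 1.363 0.323
v -1.316 1.294 1.318
v -2.237 1.569 1.591
v -1.903 0.711 -0.071
v -2.824 0.986 0.202
v -1.231 -2.819 3.367
v -0.467 -2.734 4.537
v -1.467 -1.42 3.42
v -0.703 -1.335 4.589
v 0.083 -2.565 2.491
v 0.847 -2.48 3.66
v -0.153 -1.166 2.543
v 0.611 -1.081 3.713
f 1 12 6
f 1 6 2
f 1 2 8
f 1 8 11
f 1 11 12
f 2 6 10
f 6 12 5
f 12 11 3
f 11 8 7
f 8 2 9
f 4 10 5
f 4 5 3
f 4 3 7
f 4 7 9
f 4 9 10
f 5 10 6
f 3 5 12
f 7 3 11
f 9 7 8
f 10 9 2
f 14 16 13
f 17 14 13
f 13 16 15
f 15 17 13
f 14 20 16
f 18 14 17
f 18 20 14
f 16 20 15
f 19 17 15
f 15 20 19
f 19 18 17
f 20 18 19



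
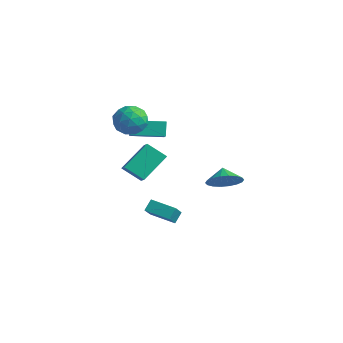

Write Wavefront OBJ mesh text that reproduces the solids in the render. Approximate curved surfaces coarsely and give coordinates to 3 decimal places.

v -4.856 3.342 1.164
v -4.151 2.821 1.704
v -3.559 4.92 0.991
v -2.854 4.399 1.531
v -4.466 2.921 0.249
v -3.761 2.4 0.789
v -3.169 4.499 0.076
v -2.464 3.978 0.616
v -4.16 1.6 2.392
v -3.712 1.995 3.332
v -2.548 1.685 1.588
v -2.1 2.08 2.528
v -2.454 1.024 2.48
v -3.45 0.972 2.977
v -2.81 2.708 1.943
v -3.806 2.656 2.44
v -2.877 2.68 3.055
v -2.657 1.639 3.387
v -3.603 2.041 1.533
v -3.383 1 1.865
v -4.078 1.79 2.933
v -2.182 1.89 1.987
v -2.39 1.269 1.959
v -2.127 1.502 2.512
v -3.924 1.189 2.724
v -3.66 1.421 3.277
v -2.92 0.85 2.776
v -2.6 2.259 1.643
v -2.336 2.491 2.196
v -4.133 2.178 2.408
v -3.87 2.411 2.961
v -3.34 2.83 2.144
v -3.324 2.425 3.323
v -2.376 2.475 2.85
v -2.794 2.844 2.506
v -3.379 2.813 2.798
v -3.194 1.813 3.518
v -2.246 1.863 3.045
v -2.454 1.242 3.017
v -3.04 1.211 3.309
v -2.704 2.216 3.355
v -4.014 1.817 1.875
v -3.066 1.867 1.402
v -3.22 2.469 1.611
v -3.806 2.438 1.903
v -3.884 1.205 2.07
v -2.936 1.255 1.597
v -2.881 0.867 2.122
v -3.466 0.836 2.414
v -3.556 1.464 1.565
v 3.845 2.583 0.037
v 4.536 3.408 0.133
v 3.215 3.037 0.683
v 4.258 3.544 -0.234
v 3.897 3.49 -0.548
v 3.527 3.257 -0.745
v 3.219 2.89 -0.788
v 3.035 2.462 -0.667
v 3.012 2.059 -0.407
v 3.154 1.759 -0.059
v 3.433 1.623 0.308
v 3.793 1.677 0.621
v 4.164 1.91 0.819
v 4.471 2.277 0.862
v 4.655 2.705 0.741
v 4.678 3.108 0.481
v -2.771 0.802 -0.973
v -2.726 2.519 0.303
v -1.767 1.409 -1.825
v -1.722 3.126 -0.549
v -1.978 0.334 -0.371
v -1.933 2.051 0.905
v -0.974 0.941 -1.223
v -0.929 2.658 0.053
v -0.739 1.181 -4.097
v -0.194 0.247 -3.131
v -0.828 1.763 -3.484
v -0.283 0.829 -2.518
v 0.743 1.731 -4.402
v 1.288 0.797 -3.436
v 0.654 2.313 -3.789
v 1.199 1.379 -2.823
f 2 4 1
f 5 2 1
f 1 4 3
f 3 5 1
f 2 8 4
f 6 2 5
f 6 8 2
f 4 8 3
f 7 5 3
f 3 8 7
f 7 6 5
f 8 6 7
f 9 46 25
f 46 20 49
f 25 49 14
f 46 49 25
f 9 25 21
f 25 14 26
f 21 26 10
f 25 26 21
f 9 21 30
f 21 10 31
f 30 31 16
f 21 31 30
f 9 30 42
f 30 16 45
f 42 45 19
f 30 45 42
f 9 42 46
f 42 19 50
f 46 50 20
f 42 50 46
f 10 26 37
f 26 14 40
f 37 40 18
f 26 40 37
f 14 49 27
f 49 20 48
f 27 48 13
f 49 48 27
f 20 50 47
f 50 19 43
f 47 43 11
f 50 43 47
f 19 45 44
f 45 16 32
f 44 32 15
f 45 32 44
f 16 31 36
f 31 10 33
f 36 33 17
f 31 33 36
f 12 38 24
f 38 18 39
f 24 39 13
f 38 39 24
f 12 24 22
f 24 13 23
f 22 23 11
f 24 23 22
f 12 22 29
f 22 11 28
f 29 28 15
f 22 28 29
f 12 29 34
f 29 15 35
f 34 35 17
f 29 35 34
f 12 34 38
f 34 17 41
f 38 41 18
f 34 41 38
f 13 39 27
f 39 18 40
f 27 40 14
f 39 40 27
f 11 23 47
f 23 13 48
f 47 48 20
f 23 48 47
f 15 28 44
f 28 11 43
f 44 43 19
f 28 43 44
f 17 35 36
f 35 15 32
f 36 32 16
f 35 32 36
f 18 41 37
f 41 17 33
f 37 33 10
f 41 33 37
f 52 51 54
f 52 54 53
f 54 51 55
f 54 55 53
f 55 51 56
f 55 56 53
f 56 51 57
f 56 57 53
f 57 51 58
f 57 58 53
f 58 51 59
f 58 59 53
f 59 51 60
f 59 60 53
f 60 51 61
f 60 61 53
f 61 51 62
f 61 62 53
f 62 51 63
f 62 63 53
f 63 51 64
f 63 64 53
f 64 51 65
f 64 65 53
f 65 51 66
f 65 66 53
f 66 51 52
f 66 52 53
f 68 70 67
f 71 68 67
f 67 70 69
f 69 71 67
f 68 74 70
f 72 68 71
f 72 74 68
f 70 74 69
f 73 71 69
f 69 74 73
f 73 72 71
f 74 72 73
f 76 78 75
f 79 76 75
f 75 78 77
f 77 79 75
f 76 82 78
f 80 76 79
f 80 82 76
f 78 82 77
f 81 79 77
f 77 82 81
f 81 80 79
f 82 80 81



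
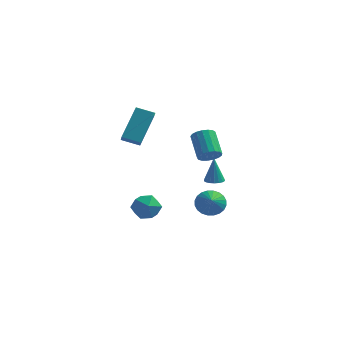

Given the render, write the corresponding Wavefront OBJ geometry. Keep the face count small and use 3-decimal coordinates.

v 2.767 -0.237 0.972
v 3.095 0.231 0.684
v 2.441 1.265 1.619
v 2.113 0.797 1.908
v 2.835 0.213 0.523
v 2.182 1.247 1.458
v 2.56 0.092 0.464
v 1.907 1.126 1.399
v 2.332 -0.104 0.522
v 1.679 0.93 1.457
v 2.204 -0.331 0.683
v 1.55 0.703 1.618
v 2.204 -0.536 0.91
v 1.551 0.498 1.845
v 2.334 -0.673 1.152
v 1.68 0.361 2.087
v 2.562 -0.71 1.352
v 1.909 0.325 2.288
v 2.838 -0.638 1.466
v 2.184 0.396 2.401
v 3.097 -0.475 1.466
v 2.443 0.559 2.401
v 3.28 -0.257 1.354
v 2.627 0.777 2.289
v 3.346 -0.035 1.154
v 2.693 1 2.089
v 3.279 0.141 0.912
v 2.626 1.176 1.847
v 2.085 2.375 -3.825
v 2.39 1.953 -4.471
v 2.355 1.605 -3.195
v 2.65 2.121 -4.377
v 2.824 2.328 -4.199
v 2.886 2.542 -3.964
v 2.826 2.73 -3.708
v 2.653 2.865 -3.469
v 2.393 2.925 -3.285
v 2.087 2.901 -3.183
v 1.78 2.797 -3.178
v 1.52 2.628 -3.272
v 1.346 2.421 -3.45
v 1.284 2.207 -3.685
v 1.344 2.019 -3.942
v 1.517 1.885 -4.18
v 1.777 1.825 -4.365
v 2.083 1.849 -4.467
v 2.862 0.309 -1.003
v 3.215 -0.08 -0.936
v 2.778 0.491 0.483
v 3.351 0.112 -0.952
v 3.39 0.343 -0.978
v 3.324 0.567 -1.009
v 3.167 0.74 -1.039
v 2.949 0.828 -1.062
v 2.714 0.813 -1.074
v 2.508 0.698 -1.071
v 2.372 0.505 -1.055
v 2.333 0.274 -1.029
v 2.399 0.05 -0.997
v 2.556 -0.123 -0.967
v 2.774 -0.211 -0.944
v 3.009 -0.196 -0.933
v -0.351 -1.205 -2.702
v 0.439 -1.532 -2.877
v -0.499 -2.128 -1.643
v 0.291 -2.455 -1.818
v 0.215 -1.651 -1.487
v 0.307 -1.081 -2.142
v -0.367 -2.579 -2.378
v -0.275 -2.009 -3.033
v 0.429 -2.382 -2.677
v 0.789 -1.808 -2.126
v -0.849 -1.852 -2.394
v -0.489 -1.278 -1.843
v -1.587 -1.046 1.869
v -1.304 -1.743 2.433
v -1.276 0.29 3.365
v -0.993 -0.407 3.929
v -0.627 -0.913 1.551
v -0.344 -1.61 2.115
v -0.316 0.423 3.047
v -0.033 -0.274 3.611
f 2 1 5
f 2 5 3
f 3 5 6
f 3 6 4
f 5 1 7
f 5 7 6
f 6 7 8
f 6 8 4
f 7 1 9
f 7 9 8
f 8 9 10
f 8 10 4
f 9 1 11
f 9 11 10
f 10 11 12
f 10 12 4
f 11 1 13
f 11 13 12
f 12 13 14
f 12 14 4
f 13 1 15
f 13 15 14
f 14 15 16
f 14 16 4
f 15 1 17
f 15 17 16
f 16 17 18
f 16 18 4
f 17 1 19
f 17 19 18
f 18 19 20
f 18 20 4
f 19 1 21
f 19 21 20
f 20 21 22
f 20 22 4
f 21 1 23
f 21 23 22
f 22 23 24
f 22 24 4
f 23 1 25
f 23 25 24
f 24 25 26
f 24 26 4
f 25 1 27
f 25 27 26
f 26 27 28
f 26 28 4
f 27 1 2
f 27 2 28
f 28 2 3
f 28 3 4
f 30 29 32
f 30 32 31
f 32 29 33
f 32 33 31
f 33 29 34
f 33 34 31
f 34 29 35
f 34 35 31
f 35 29 36
f 35 36 31
f 36 29 37
f 36 37 31
f 37 29 38
f 37 38 31
f 38 29 39
f 38 39 31
f 39 29 40
f 39 40 31
f 40 29 41
f 40 41 31
f 41 29 42
f 41 42 31
f 42 29 43
f 42 43 31
f 43 29 44
f 43 44 31
f 44 29 45
f 44 45 31
f 45 29 46
f 45 46 31
f 46 29 30
f 46 30 31
f 48 47 50
f 48 50 49
f 50 47 51
f 50 51 49
f 51 47 52
f 51 52 49
f 52 47 53
f 52 53 49
f 53 47 54
f 53 54 49
f 54 47 55
f 54 55 49
f 55 47 56
f 55 56 49
f 56 47 57
f 56 57 49
f 57 47 58
f 57 58 49
f 58 47 59
f 58 59 49
f 59 47 60
f 59 60 49
f 60 47 61
f 60 61 49
f 61 47 62
f 61 62 49
f 62 47 48
f 62 48 49
f 63 74 68
f 63 68 64
f 63 64 70
f 63 70 73
f 63 73 74
f 64 68 72
f 68 74 67
f 74 73 65
f 73 70 69
f 70 64 71
f 66 72 67
f 66 67 65
f 66 65 69
f 66 69 71
f 66 71 72
f 67 72 68
f 65 67 74
f 69 65 73
f 71 69 70
f 72 71 64
f 76 78 75
f 79 76 75
f 75 78 77
f 77 79 75
f 76 82 78
f 80 76 79
f 80 82 76
f 78 82 77
f 81 79 77
f 77 82 81
f 81 80 79
f 82 80 81



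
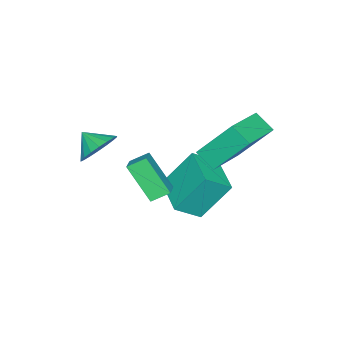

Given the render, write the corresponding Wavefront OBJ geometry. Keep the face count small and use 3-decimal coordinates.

v -0.271 2.804 -1.196
v -0.436 1.954 -0.602
v -0.759 4.073 0.482
v -0.925 3.224 1.076
v 1.825 2.816 -0.596
v 1.659 1.967 -0.002
v 1.336 4.086 1.082
v 1.171 3.236 1.676
v 3.067 -1.54 -0.17
v 3.891 -1.385 0.232
v 2.933 -2.38 0.43
v 3.63 -1.172 0.472
v 3.258 -1.032 0.585
v 2.847 -0.992 0.549
v 2.48 -1.061 0.371
v 2.23 -1.225 0.085
v 2.145 -1.452 -0.251
v 2.242 -1.695 -0.571
v 2.503 -1.909 -0.811
v 2.876 -2.049 -0.925
v 3.286 -2.088 -0.888
v 3.653 -2.019 -0.71
v 3.904 -1.855 -0.424
v 3.989 -1.629 -0.088
v 2.645 0.635 -2.422
v 2.453 -0.535 -0.95
v 2.184 1.249 -1.993
v 1.992 0.08 -0.521
v 3.508 1 -2.019
v 3.316 -0.169 -0.547
v 3.047 1.615 -1.59
v 2.855 0.445 -0.118
v 0.078 -0.454 -3.91
v -0.672 0.534 -2.203
v -0.772 0.295 -4.717
v -1.522 1.282 -3.009
v 1.422 0.878 -4.091
v 0.672 1.865 -2.383
v 0.572 1.626 -4.897
v -0.178 2.614 -3.19
f 2 4 1
f 5 2 1
f 1 4 3
f 3 5 1
f 2 8 4
f 6 2 5
f 6 8 2
f 4 8 3
f 7 5 3
f 3 8 7
f 7 6 5
f 8 6 7
f 10 9 12
f 10 12 11
f 12 9 13
f 12 13 11
f 13 9 14
f 13 14 11
f 14 9 15
f 14 15 11
f 15 9 16
f 15 16 11
f 16 9 17
f 16 17 11
f 17 9 18
f 17 18 11
f 18 9 19
f 18 19 11
f 19 9 20
f 19 20 11
f 20 9 21
f 20 21 11
f 21 9 22
f 21 22 11
f 22 9 23
f 22 23 11
f 23 9 24
f 23 24 11
f 24 9 10
f 24 10 11
f 26 28 25
f 29 26 25
f 25 28 27
f 27 29 25
f 26 32 28
f 30 26 29
f 30 32 26
f 28 32 27
f 31 29 27
f 27 32 31
f 31 30 29
f 32 30 31
f 34 36 33
f 37 34 33
f 33 36 35
f 35 37 33
f 34 40 36
f 38 34 37
f 38 40 34
f 36 40 35
f 39 37 35
f 35 40 39
f 39 38 37
f 40 38 39



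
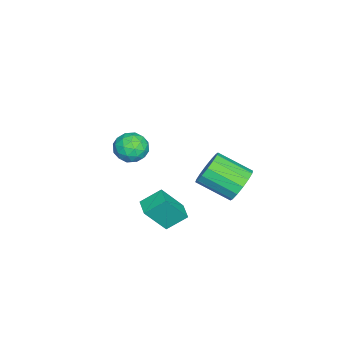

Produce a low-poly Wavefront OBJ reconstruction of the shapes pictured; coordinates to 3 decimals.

v 1.22 4.505 1.581
v 1.564 4.902 2.385
v 1.485 3.231 3.243
v 1.14 2.835 2.439
v 1.071 4.944 2.422
v 0.991 3.273 3.28
v 0.617 4.869 2.234
v 0.537 3.198 3.092
v 0.325 4.697 1.871
v 0.245 3.026 2.729
v 0.272 4.473 1.43
v 0.193 2.802 2.288
v 0.474 4.258 1.03
v 0.394 2.587 1.888
v 0.875 4.109 0.777
v 0.796 2.438 1.635
v 1.369 4.067 0.74
v 1.289 2.396 1.598
v 1.823 4.142 0.928
v 1.743 2.471 1.786
v 2.115 4.314 1.291
v 2.035 2.643 2.149
v 2.167 4.538 1.732
v 2.088 2.867 2.59
v 1.966 4.753 2.132
v 1.886 3.082 2.99
v 1.999 0.955 -0.907
v 1.562 1.858 -0.179
v 2.798 1.403 -0.983
v 2.361 2.307 -0.255
v 2.619 0.093 0.535
v 2.182 0.997 1.263
v 3.418 0.542 0.459
v 2.981 1.445 1.187
v -3.44 -1.563 -0.151
v -2.669 -1.266 -0.612
v -2.611 -2.654 0.532
v -1.84 -2.357 0.071
v -2.226 -1.817 0.746
v -2.738 -1.143 0.324
v -2.542 -2.777 -0.404
v -3.054 -2.103 -0.826
v -2.114 -2.016 -0.768
v -1.918 -1.423 -0.057
v -3.362 -2.497 -0.023
v -3.166 -1.904 0.688
v -3.127 -1.318 -0.442
v -2.153 -2.602 0.362
v -2.38 -2.284 0.758
v -1.926 -2.109 0.488
v -3.168 -1.246 0.108
v -2.714 -1.071 -0.162
v -2.454 -1.396 0.636
v -2.566 -2.849 0.082
v -2.112 -2.674 -0.188
v -3.354 -1.811 -0.568
v -2.9 -1.636 -0.838
v -2.826 -2.524 -0.716
v -2.347 -1.585 -0.804
v -1.86 -2.226 -0.402
v -2.273 -2.473 -0.682
v -2.574 -2.077 -0.93
v -2.232 -1.236 -0.386
v -1.746 -1.878 0.016
v -1.972 -1.56 0.412
v -2.273 -1.164 0.164
v -1.906 -1.677 -0.478
v -3.534 -2.042 -0.096
v -3.048 -2.684 0.306
v -3.007 -2.756 -0.244
v -3.308 -2.36 -0.492
v -3.42 -1.694 0.322
v -2.933 -2.335 0.724
v -2.706 -1.843 0.85
v -3.007 -1.447 0.602
v -3.374 -2.243 0.398
f 2 1 5
f 2 5 3
f 3 5 6
f 3 6 4
f 5 1 7
f 5 7 6
f 6 7 8
f 6 8 4
f 7 1 9
f 7 9 8
f 8 9 10
f 8 10 4
f 9 1 11
f 9 11 10
f 10 11 12
f 10 12 4
f 11 1 13
f 11 13 12
f 12 13 14
f 12 14 4
f 13 1 15
f 13 15 14
f 14 15 16
f 14 16 4
f 15 1 17
f 15 17 16
f 16 17 18
f 16 18 4
f 17 1 19
f 17 19 18
f 18 19 20
f 18 20 4
f 19 1 21
f 19 21 20
f 20 21 22
f 20 22 4
f 21 1 23
f 21 23 22
f 22 23 24
f 22 24 4
f 23 1 25
f 23 25 24
f 24 25 26
f 24 26 4
f 25 1 2
f 25 2 26
f 26 2 3
f 26 3 4
f 28 30 27
f 31 28 27
f 27 30 29
f 29 31 27
f 28 34 30
f 32 28 31
f 32 34 28
f 30 34 29
f 33 31 29
f 29 34 33
f 33 32 31
f 34 32 33
f 35 72 51
f 72 46 75
f 51 75 40
f 72 75 51
f 35 51 47
f 51 40 52
f 47 52 36
f 51 52 47
f 35 47 56
f 47 36 57
f 56 57 42
f 47 57 56
f 35 56 68
f 56 42 71
f 68 71 45
f 56 71 68
f 35 68 72
f 68 45 76
f 72 76 46
f 68 76 72
f 36 52 63
f 52 40 66
f 63 66 44
f 52 66 63
f 40 75 53
f 75 46 74
f 53 74 39
f 75 74 53
f 46 76 73
f 76 45 69
f 73 69 37
f 76 69 73
f 45 71 70
f 71 42 58
f 70 58 41
f 71 58 70
f 42 57 62
f 57 36 59
f 62 59 43
f 57 59 62
f 38 64 50
f 64 44 65
f 50 65 39
f 64 65 50
f 38 50 48
f 50 39 49
f 48 49 37
f 50 49 48
f 38 48 55
f 48 37 54
f 55 54 41
f 48 54 55
f 38 55 60
f 55 41 61
f 60 61 43
f 55 61 60
f 38 60 64
f 60 43 67
f 64 67 44
f 60 67 64
f 39 65 53
f 65 44 66
f 53 66 40
f 65 66 53
f 37 49 73
f 49 39 74
f 73 74 46
f 49 74 73
f 41 54 70
f 54 37 69
f 70 69 45
f 54 69 70
f 43 61 62
f 61 41 58
f 62 58 42
f 61 58 62
f 44 67 63
f 67 43 59
f 63 59 36
f 67 59 63



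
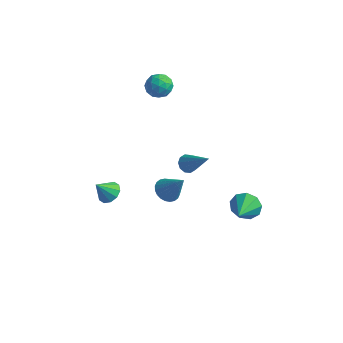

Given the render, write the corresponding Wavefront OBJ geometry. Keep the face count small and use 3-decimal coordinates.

v -3.48 -2.488 -1.961
v -3.196 -2.035 -1.558
v -3.86 -3.052 -1.059
v -3.581 -1.908 -1.641
v -3.928 -2.003 -1.847
v -4.103 -2.283 -2.096
v -4.041 -2.642 -2.294
v -3.764 -2.941 -2.364
v -3.379 -3.068 -2.281
v -3.032 -2.973 -2.076
v -2.856 -2.693 -1.826
v -2.919 -2.334 -1.628
v 1.269 -2.684 3.219
v 1.579 -2.908 2.867
v 2.571 -2.896 4.501
v 1.635 -2.592 2.862
v 1.551 -2.311 2.993
v 1.36 -2.172 3.211
v 1.133 -2.23 3.432
v 0.958 -2.461 3.571
v 0.902 -2.777 3.576
v 0.986 -3.058 3.445
v 1.178 -3.196 3.227
v 1.404 -3.139 3.006
v -3.154 1.964 3.598
v -2.803 1.438 3.201
v -3.357 1.162 4.479
v -3.006 0.636 4.082
v -2.62 1.205 4.372
v -2.494 1.7 3.828
v -3.666 0.9 3.852
v -3.54 1.395 3.308
v -3.119 0.78 3.358
v -2.473 0.969 3.679
v -3.687 1.631 4.001
v -3.041 1.82 4.322
v -2.96 1.771 3.322
v -3.2 0.829 4.358
v -2.973 1.163 4.528
v -2.766 0.854 4.295
v -2.779 1.925 3.691
v -2.572 1.616 3.458
v -2.465 1.48 4.146
v -3.588 0.984 4.222
v -3.381 0.675 3.989
v -3.394 1.746 3.385
v -3.187 1.437 3.152
v -3.695 1.12 3.534
v -2.94 1.076 3.181
v -3.06 0.605 3.699
v -3.448 0.759 3.564
v -3.374 1.05 3.244
v -2.56 1.187 3.37
v -2.68 0.716 3.888
v -2.453 1.05 4.059
v -2.378 1.341 3.739
v -2.746 0.8 3.462
v -3.48 1.884 3.792
v -3.6 1.413 4.31
v -3.782 1.259 3.941
v -3.707 1.55 3.621
v -3.1 1.995 3.981
v -3.22 1.524 4.499
v -2.786 1.55 4.436
v -2.712 1.841 4.116
v -3.414 1.8 4.218
v 2.219 1.075 -2.848
v 2.621 0.896 -3.552
v 2.621 -0.215 -2.292
v 2.97 1.16 -3.191
v 2.968 1.385 -2.67
v 2.616 1.464 -2.232
v 2.078 1.361 -2.082
v 1.606 1.124 -2.291
v 1.421 0.864 -2.76
v 1.61 0.702 -3.271
v 2.083 0.715 -3.584
v 0.455 -3.177 1.091
v 1.004 -3.096 0.698
v 1.365 -3.143 2.369
v 0.934 -2.844 0.741
v 0.79 -2.643 0.837
v 0.596 -2.523 0.972
v 0.38 -2.502 1.125
v 0.176 -2.585 1.273
v 0.014 -2.758 1.393
v -0.081 -2.994 1.467
v -0.094 -3.259 1.483
v -0.024 -3.511 1.44
v 0.12 -3.712 1.344
v 0.314 -3.832 1.209
v 0.53 -3.852 1.056
v 0.734 -3.77 0.908
v 0.896 -3.597 0.788
v 0.991 -3.361 0.714
f 2 1 4
f 2 4 3
f 4 1 5
f 4 5 3
f 5 1 6
f 5 6 3
f 6 1 7
f 6 7 3
f 7 1 8
f 7 8 3
f 8 1 9
f 8 9 3
f 9 1 10
f 9 10 3
f 10 1 11
f 10 11 3
f 11 1 12
f 11 12 3
f 12 1 2
f 12 2 3
f 14 13 16
f 14 16 15
f 16 13 17
f 16 17 15
f 17 13 18
f 17 18 15
f 18 13 19
f 18 19 15
f 19 13 20
f 19 20 15
f 20 13 21
f 20 21 15
f 21 13 22
f 21 22 15
f 22 13 23
f 22 23 15
f 23 13 24
f 23 24 15
f 24 13 14
f 24 14 15
f 25 62 41
f 62 36 65
f 41 65 30
f 62 65 41
f 25 41 37
f 41 30 42
f 37 42 26
f 41 42 37
f 25 37 46
f 37 26 47
f 46 47 32
f 37 47 46
f 25 46 58
f 46 32 61
f 58 61 35
f 46 61 58
f 25 58 62
f 58 35 66
f 62 66 36
f 58 66 62
f 26 42 53
f 42 30 56
f 53 56 34
f 42 56 53
f 30 65 43
f 65 36 64
f 43 64 29
f 65 64 43
f 36 66 63
f 66 35 59
f 63 59 27
f 66 59 63
f 35 61 60
f 61 32 48
f 60 48 31
f 61 48 60
f 32 47 52
f 47 26 49
f 52 49 33
f 47 49 52
f 28 54 40
f 54 34 55
f 40 55 29
f 54 55 40
f 28 40 38
f 40 29 39
f 38 39 27
f 40 39 38
f 28 38 45
f 38 27 44
f 45 44 31
f 38 44 45
f 28 45 50
f 45 31 51
f 50 51 33
f 45 51 50
f 28 50 54
f 50 33 57
f 54 57 34
f 50 57 54
f 29 55 43
f 55 34 56
f 43 56 30
f 55 56 43
f 27 39 63
f 39 29 64
f 63 64 36
f 39 64 63
f 31 44 60
f 44 27 59
f 60 59 35
f 44 59 60
f 33 51 52
f 51 31 48
f 52 48 32
f 51 48 52
f 34 57 53
f 57 33 49
f 53 49 26
f 57 49 53
f 68 67 70
f 68 70 69
f 70 67 71
f 70 71 69
f 71 67 72
f 71 72 69
f 72 67 73
f 72 73 69
f 73 67 74
f 73 74 69
f 74 67 75
f 74 75 69
f 75 67 76
f 75 76 69
f 76 67 77
f 76 77 69
f 77 67 68
f 77 68 69
f 79 78 81
f 79 81 80
f 81 78 82
f 81 82 80
f 82 78 83
f 82 83 80
f 83 78 84
f 83 84 80
f 84 78 85
f 84 85 80
f 85 78 86
f 85 86 80
f 86 78 87
f 86 87 80
f 87 78 88
f 87 88 80
f 88 78 89
f 88 89 80
f 89 78 90
f 89 90 80
f 90 78 91
f 90 91 80
f 91 78 92
f 91 92 80
f 92 78 93
f 92 93 80
f 93 78 94
f 93 94 80
f 94 78 95
f 94 95 80
f 95 78 79
f 95 79 80



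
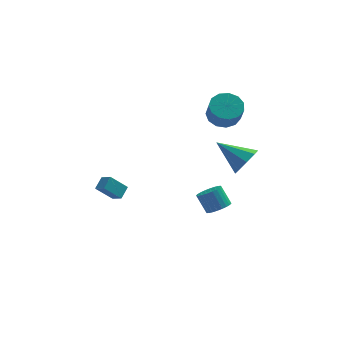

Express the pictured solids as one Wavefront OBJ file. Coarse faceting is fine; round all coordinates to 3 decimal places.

v 3.483 1.731 3.309
v 4.49 1.979 3.378
v 4.605 1.178 4.581
v 3.597 0.929 4.511
v 4.198 2.389 3.679
v 4.312 1.587 4.882
v 3.678 2.589 3.862
v 3.793 1.788 5.065
v 3.097 2.517 3.869
v 3.212 1.716 5.072
v 2.638 2.195 3.699
v 2.753 1.394 4.902
v 2.447 1.726 3.404
v 2.562 0.925 4.607
v 2.585 1.258 3.079
v 2.7 0.457 4.282
v 3.008 0.94 2.827
v 3.123 0.139 4.03
v 3.582 0.873 2.728
v 3.696 0.072 3.931
v 4.124 1.079 2.813
v 4.239 0.277 4.016
v 4.463 1.491 3.055
v 4.577 0.69 4.258
v -4.034 -2.716 0.228
v -3.655 -2.046 0.695
v -3.072 -2.567 -0.765
v -2.694 -1.897 -0.298
v -3.546 -3.263 0.618
v -3.168 -2.593 1.085
v -2.585 -3.114 -0.375
v -2.206 -2.444 0.092
v 4.613 -1.049 1.02
v 5.029 -1.389 1.91
v 2.947 -0.151 2.14
v 5.287 -0.663 1.712
v 5.15 -0.162 1.108
v 4.699 -0.181 0.453
v 4.198 -0.708 0.129
v 3.94 -1.434 0.327
v 4.077 -1.935 0.931
v 4.528 -1.916 1.587
v 3.192 0.621 -4.085
v 3.803 1.166 -4.049
v 3.24 1.724 -2.92
v 2.628 1.179 -2.955
v 3.591 1.321 -4.232
v 3.028 1.88 -3.103
v 3.319 1.37 -4.392
v 2.756 1.929 -3.263
v 3.027 1.305 -4.505
v 2.464 1.864 -3.376
v 2.76 1.136 -4.555
v 2.197 1.694 -3.425
v 2.559 0.888 -4.532
v 1.996 1.446 -3.403
v 2.454 0.599 -4.442
v 1.891 1.158 -3.313
v 2.461 0.314 -4.297
v 1.898 0.873 -3.168
v 2.58 0.076 -4.12
v 2.017 0.634 -2.991
v 2.792 -0.08 -3.937
v 2.229 0.479 -2.808
v 3.064 -0.129 -3.777
v 2.501 0.43 -2.648
v 3.356 -0.064 -3.664
v 2.793 0.495 -2.535
v 3.623 0.106 -3.615
v 3.06 0.664 -2.485
v 3.824 0.354 -3.637
v 3.261 0.912 -2.508
v 3.929 0.642 -3.727
v 3.366 1.201 -2.598
v 3.922 0.927 -3.872
v 3.359 1.486 -2.743
f 2 1 5
f 2 5 3
f 3 5 6
f 3 6 4
f 5 1 7
f 5 7 6
f 6 7 8
f 6 8 4
f 7 1 9
f 7 9 8
f 8 9 10
f 8 10 4
f 9 1 11
f 9 11 10
f 10 11 12
f 10 12 4
f 11 1 13
f 11 13 12
f 12 13 14
f 12 14 4
f 13 1 15
f 13 15 14
f 14 15 16
f 14 16 4
f 15 1 17
f 15 17 16
f 16 17 18
f 16 18 4
f 17 1 19
f 17 19 18
f 18 19 20
f 18 20 4
f 19 1 21
f 19 21 20
f 20 21 22
f 20 22 4
f 21 1 23
f 21 23 22
f 22 23 24
f 22 24 4
f 23 1 2
f 23 2 24
f 24 2 3
f 24 3 4
f 26 28 25
f 29 26 25
f 25 28 27
f 27 29 25
f 26 32 28
f 30 26 29
f 30 32 26
f 28 32 27
f 31 29 27
f 27 32 31
f 31 30 29
f 32 30 31
f 34 33 36
f 34 36 35
f 36 33 37
f 36 37 35
f 37 33 38
f 37 38 35
f 38 33 39
f 38 39 35
f 39 33 40
f 39 40 35
f 40 33 41
f 40 41 35
f 41 33 42
f 41 42 35
f 42 33 34
f 42 34 35
f 44 43 47
f 44 47 45
f 45 47 48
f 45 48 46
f 47 43 49
f 47 49 48
f 48 49 50
f 48 50 46
f 49 43 51
f 49 51 50
f 50 51 52
f 50 52 46
f 51 43 53
f 51 53 52
f 52 53 54
f 52 54 46
f 53 43 55
f 53 55 54
f 54 55 56
f 54 56 46
f 55 43 57
f 55 57 56
f 56 57 58
f 56 58 46
f 57 43 59
f 57 59 58
f 58 59 60
f 58 60 46
f 59 43 61
f 59 61 60
f 60 61 62
f 60 62 46
f 61 43 63
f 61 63 62
f 62 63 64
f 62 64 46
f 63 43 65
f 63 65 64
f 64 65 66
f 64 66 46
f 65 43 67
f 65 67 66
f 66 67 68
f 66 68 46
f 67 43 69
f 67 69 68
f 68 69 70
f 68 70 46
f 69 43 71
f 69 71 70
f 70 71 72
f 70 72 46
f 71 43 73
f 71 73 72
f 72 73 74
f 72 74 46
f 73 43 75
f 73 75 74
f 74 75 76
f 74 76 46
f 75 43 44
f 75 44 76
f 76 44 45
f 76 45 46



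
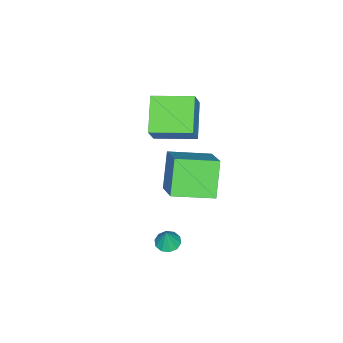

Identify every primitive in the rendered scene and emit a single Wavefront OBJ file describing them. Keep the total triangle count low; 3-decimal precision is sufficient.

v -3.42 -1.872 -1.978
v -4.525 -2.278 -0.411
v -2.185 -0.798 -0.829
v -3.29 -1.203 0.738
v -2.29 -3.557 -1.618
v -3.395 -3.962 -0.051
v -1.055 -2.482 -0.469
v -2.16 -2.888 1.098
v -0.236 -2.161 -2.981
v 0.23 -1.813 -3.129
v 0.036 -2.099 -1.979
v -0.061 -1.593 -3.064
v -0.419 -1.59 -2.967
v -0.707 -1.805 -2.875
v -0.815 -2.156 -2.824
v -0.702 -2.509 -2.832
v -0.411 -2.729 -2.898
v -0.053 -2.732 -2.995
v 0.235 -2.518 -3.087
v 0.343 -2.167 -3.138
v -3.849 -4.786 2.849
v -3.092 -4.62 4.062
v -4.59 -2.962 3.062
v -3.832 -2.796 4.275
v -2.368 -4.064 1.825
v -1.61 -3.898 3.038
v -3.108 -2.24 2.038
v -2.351 -2.074 3.251
f 2 4 1
f 5 2 1
f 1 4 3
f 3 5 1
f 2 8 4
f 6 2 5
f 6 8 2
f 4 8 3
f 7 5 3
f 3 8 7
f 7 6 5
f 8 6 7
f 10 9 12
f 10 12 11
f 12 9 13
f 12 13 11
f 13 9 14
f 13 14 11
f 14 9 15
f 14 15 11
f 15 9 16
f 15 16 11
f 16 9 17
f 16 17 11
f 17 9 18
f 17 18 11
f 18 9 19
f 18 19 11
f 19 9 20
f 19 20 11
f 20 9 10
f 20 10 11
f 22 24 21
f 25 22 21
f 21 24 23
f 23 25 21
f 22 28 24
f 26 22 25
f 26 28 22
f 24 28 23
f 27 25 23
f 23 28 27
f 27 26 25
f 28 26 27

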